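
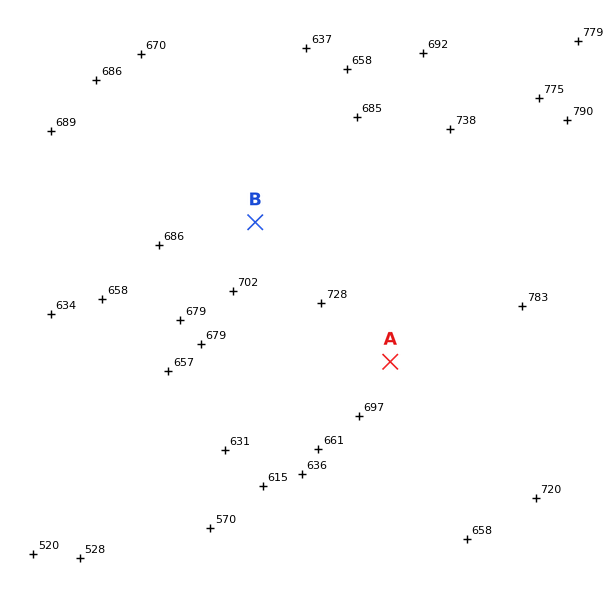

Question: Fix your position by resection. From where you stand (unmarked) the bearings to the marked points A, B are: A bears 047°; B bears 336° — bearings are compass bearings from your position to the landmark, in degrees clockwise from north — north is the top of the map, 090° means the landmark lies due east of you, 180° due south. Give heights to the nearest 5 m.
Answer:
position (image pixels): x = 339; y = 410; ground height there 695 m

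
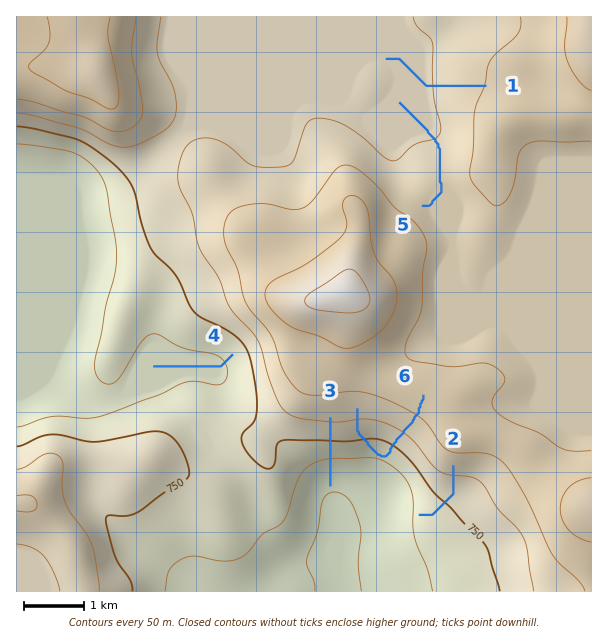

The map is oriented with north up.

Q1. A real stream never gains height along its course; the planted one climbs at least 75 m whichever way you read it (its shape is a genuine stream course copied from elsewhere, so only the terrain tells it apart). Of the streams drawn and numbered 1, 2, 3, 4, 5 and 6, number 6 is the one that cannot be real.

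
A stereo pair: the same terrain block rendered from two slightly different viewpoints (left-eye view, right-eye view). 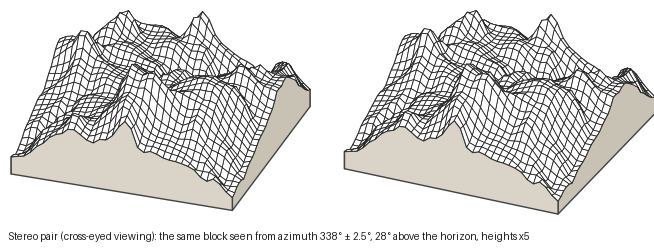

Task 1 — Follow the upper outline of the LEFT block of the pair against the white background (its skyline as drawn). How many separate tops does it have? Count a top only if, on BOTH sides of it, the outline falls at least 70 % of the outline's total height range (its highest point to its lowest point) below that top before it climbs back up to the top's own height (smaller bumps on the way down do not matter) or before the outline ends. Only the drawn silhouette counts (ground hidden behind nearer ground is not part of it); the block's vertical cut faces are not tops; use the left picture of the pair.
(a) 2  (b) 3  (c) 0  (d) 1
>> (c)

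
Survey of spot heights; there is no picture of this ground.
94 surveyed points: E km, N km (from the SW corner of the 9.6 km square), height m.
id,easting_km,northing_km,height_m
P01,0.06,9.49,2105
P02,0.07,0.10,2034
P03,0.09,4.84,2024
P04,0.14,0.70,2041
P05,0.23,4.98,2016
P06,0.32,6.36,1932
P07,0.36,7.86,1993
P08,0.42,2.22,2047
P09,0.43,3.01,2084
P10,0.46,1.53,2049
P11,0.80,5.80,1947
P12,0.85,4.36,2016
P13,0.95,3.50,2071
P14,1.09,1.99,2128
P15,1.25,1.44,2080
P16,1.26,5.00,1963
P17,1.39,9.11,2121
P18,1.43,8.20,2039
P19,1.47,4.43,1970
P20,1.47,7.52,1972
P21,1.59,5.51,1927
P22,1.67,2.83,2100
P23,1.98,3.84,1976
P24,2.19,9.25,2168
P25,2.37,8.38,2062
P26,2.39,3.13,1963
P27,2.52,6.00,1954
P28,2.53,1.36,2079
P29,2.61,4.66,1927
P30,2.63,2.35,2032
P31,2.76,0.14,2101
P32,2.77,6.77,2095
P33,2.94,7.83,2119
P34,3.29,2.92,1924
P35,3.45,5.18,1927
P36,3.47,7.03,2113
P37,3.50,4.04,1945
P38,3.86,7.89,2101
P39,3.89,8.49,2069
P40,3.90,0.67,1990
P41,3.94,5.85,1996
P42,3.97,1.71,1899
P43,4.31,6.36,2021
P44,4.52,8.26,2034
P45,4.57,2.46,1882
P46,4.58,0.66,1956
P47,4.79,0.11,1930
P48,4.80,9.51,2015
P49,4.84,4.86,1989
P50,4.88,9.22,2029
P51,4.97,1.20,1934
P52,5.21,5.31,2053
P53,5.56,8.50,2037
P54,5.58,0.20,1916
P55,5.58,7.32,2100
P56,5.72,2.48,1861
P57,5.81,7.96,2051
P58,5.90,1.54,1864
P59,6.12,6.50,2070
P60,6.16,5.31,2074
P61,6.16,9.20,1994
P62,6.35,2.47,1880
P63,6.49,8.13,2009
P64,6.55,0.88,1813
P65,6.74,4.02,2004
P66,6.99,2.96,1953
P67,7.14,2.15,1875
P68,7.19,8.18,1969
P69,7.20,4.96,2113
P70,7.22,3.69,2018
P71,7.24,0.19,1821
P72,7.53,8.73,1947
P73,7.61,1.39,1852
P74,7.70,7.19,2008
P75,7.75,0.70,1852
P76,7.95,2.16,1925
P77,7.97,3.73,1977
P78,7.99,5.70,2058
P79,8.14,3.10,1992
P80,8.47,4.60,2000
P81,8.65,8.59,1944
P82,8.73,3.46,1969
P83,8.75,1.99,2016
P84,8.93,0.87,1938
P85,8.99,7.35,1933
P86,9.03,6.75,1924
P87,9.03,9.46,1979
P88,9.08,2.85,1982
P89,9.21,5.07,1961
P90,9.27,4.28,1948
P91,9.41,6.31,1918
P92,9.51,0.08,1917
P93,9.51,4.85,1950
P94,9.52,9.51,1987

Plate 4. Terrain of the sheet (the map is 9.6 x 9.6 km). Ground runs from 1810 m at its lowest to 2170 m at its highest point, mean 1995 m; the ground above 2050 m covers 24.7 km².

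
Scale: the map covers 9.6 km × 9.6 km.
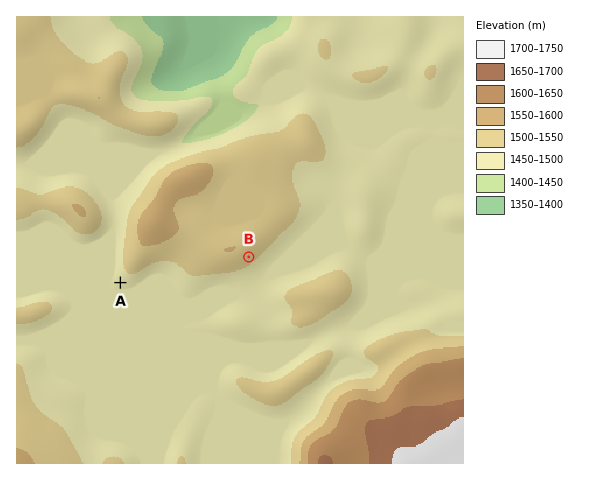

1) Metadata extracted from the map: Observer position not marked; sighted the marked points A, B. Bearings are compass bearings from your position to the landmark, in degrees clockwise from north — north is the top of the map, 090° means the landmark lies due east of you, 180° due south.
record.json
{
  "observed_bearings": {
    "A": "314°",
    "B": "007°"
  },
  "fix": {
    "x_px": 232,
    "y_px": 391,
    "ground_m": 1480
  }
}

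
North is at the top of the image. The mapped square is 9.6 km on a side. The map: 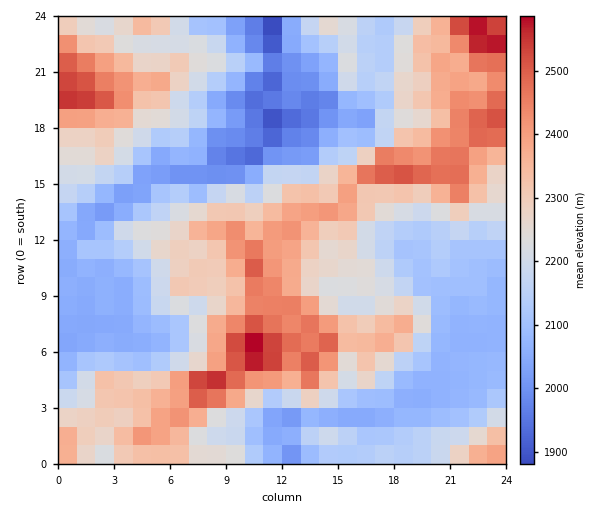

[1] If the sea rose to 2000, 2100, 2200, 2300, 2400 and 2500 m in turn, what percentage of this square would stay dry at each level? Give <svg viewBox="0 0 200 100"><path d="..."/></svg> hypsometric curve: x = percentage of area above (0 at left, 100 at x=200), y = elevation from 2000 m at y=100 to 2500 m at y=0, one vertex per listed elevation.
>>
<svg viewBox="0 0 200 100"><path d="M189 100l-44-20-40-20-40-20-33-20-22-20"/></svg>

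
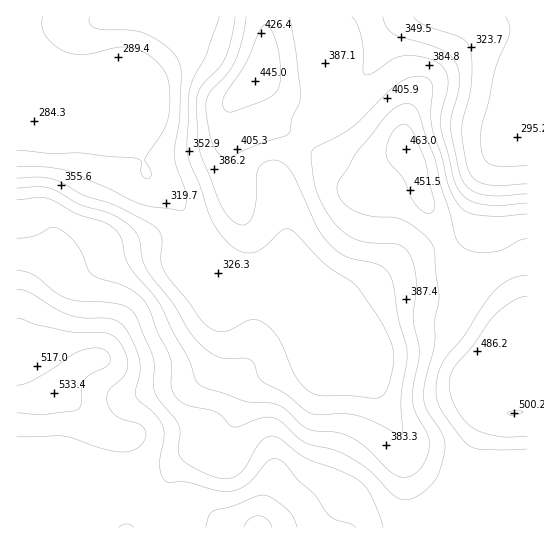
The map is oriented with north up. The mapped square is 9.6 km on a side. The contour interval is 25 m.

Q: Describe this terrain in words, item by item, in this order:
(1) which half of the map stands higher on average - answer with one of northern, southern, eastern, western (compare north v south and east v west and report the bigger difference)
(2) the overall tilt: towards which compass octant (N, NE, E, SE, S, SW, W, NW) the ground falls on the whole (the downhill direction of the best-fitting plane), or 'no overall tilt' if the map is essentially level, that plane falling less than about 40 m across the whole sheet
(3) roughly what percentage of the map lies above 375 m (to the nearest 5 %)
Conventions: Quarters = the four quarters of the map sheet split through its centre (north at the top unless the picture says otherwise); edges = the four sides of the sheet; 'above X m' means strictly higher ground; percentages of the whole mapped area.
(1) The southern half stands higher on average than the northern half.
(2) The general tilt is down to the north (the land rises towards the south).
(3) Roughly 65 % of the ground is higher than 375 m.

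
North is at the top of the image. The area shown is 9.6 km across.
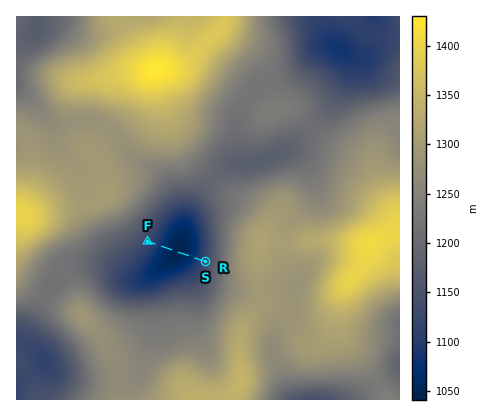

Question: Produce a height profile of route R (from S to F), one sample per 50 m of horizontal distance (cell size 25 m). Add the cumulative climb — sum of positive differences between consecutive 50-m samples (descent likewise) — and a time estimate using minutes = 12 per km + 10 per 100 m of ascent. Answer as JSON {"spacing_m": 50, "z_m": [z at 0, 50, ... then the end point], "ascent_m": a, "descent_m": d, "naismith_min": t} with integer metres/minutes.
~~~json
{"spacing_m": 50, "z_m": [1129, 1120, 1111, 1103, 1095, 1087, 1079, 1072, 1065, 1059, 1054, 1049, 1046, 1043, 1042, 1041, 1042, 1044, 1047, 1051, 1056, 1062, 1068, 1075, 1082, 1089, 1095, 1102, 1109, 1115, 1120, 1124], "ascent_m": 83, "descent_m": 88, "naismith_min": 27}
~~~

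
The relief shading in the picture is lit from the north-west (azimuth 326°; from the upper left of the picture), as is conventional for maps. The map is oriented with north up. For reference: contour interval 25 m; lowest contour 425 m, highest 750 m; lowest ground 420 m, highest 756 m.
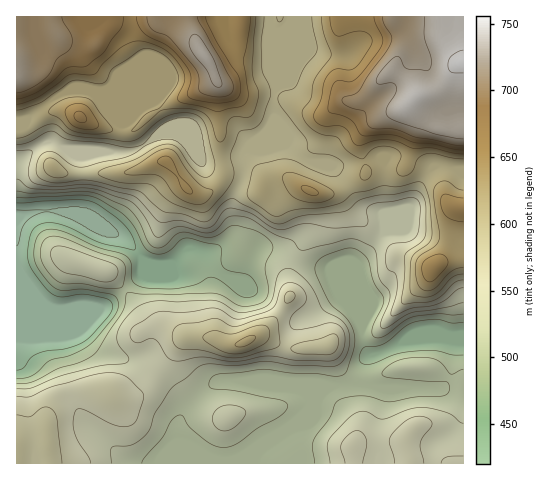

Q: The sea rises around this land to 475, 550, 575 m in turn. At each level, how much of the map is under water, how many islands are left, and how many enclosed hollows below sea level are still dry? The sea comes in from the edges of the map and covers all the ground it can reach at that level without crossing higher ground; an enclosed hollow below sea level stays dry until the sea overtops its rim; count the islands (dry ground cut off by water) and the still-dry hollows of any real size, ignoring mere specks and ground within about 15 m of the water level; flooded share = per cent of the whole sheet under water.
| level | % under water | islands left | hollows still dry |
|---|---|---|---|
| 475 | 10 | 0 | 0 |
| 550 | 45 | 1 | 0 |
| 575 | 55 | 1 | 0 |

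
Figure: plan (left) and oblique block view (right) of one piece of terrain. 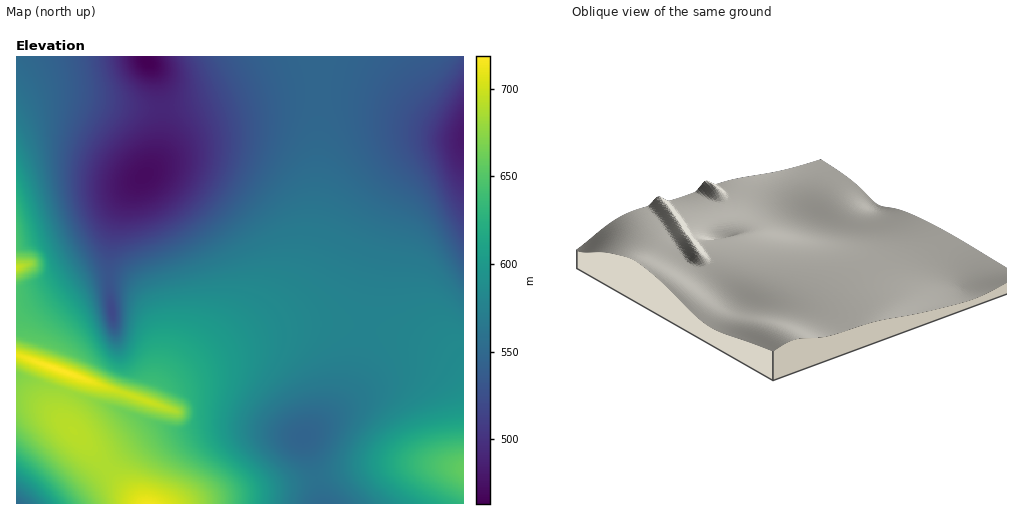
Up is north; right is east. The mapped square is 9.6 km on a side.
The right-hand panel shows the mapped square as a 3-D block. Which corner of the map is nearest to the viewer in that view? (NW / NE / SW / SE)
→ SE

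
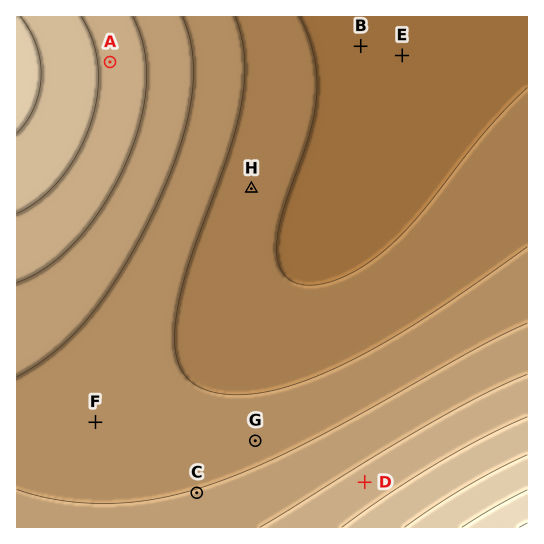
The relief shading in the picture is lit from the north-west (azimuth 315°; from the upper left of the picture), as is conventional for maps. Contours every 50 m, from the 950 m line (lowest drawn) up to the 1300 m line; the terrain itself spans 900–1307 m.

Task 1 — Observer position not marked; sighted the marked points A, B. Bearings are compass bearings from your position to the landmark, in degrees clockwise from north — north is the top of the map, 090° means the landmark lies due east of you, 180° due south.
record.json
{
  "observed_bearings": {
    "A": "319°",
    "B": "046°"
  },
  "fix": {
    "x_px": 217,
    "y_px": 185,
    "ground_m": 1000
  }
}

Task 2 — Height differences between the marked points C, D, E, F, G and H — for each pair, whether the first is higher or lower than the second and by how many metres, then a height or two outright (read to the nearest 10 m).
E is lower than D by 200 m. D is higher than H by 150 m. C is higher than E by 130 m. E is lower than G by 110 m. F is higher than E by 110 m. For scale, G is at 1030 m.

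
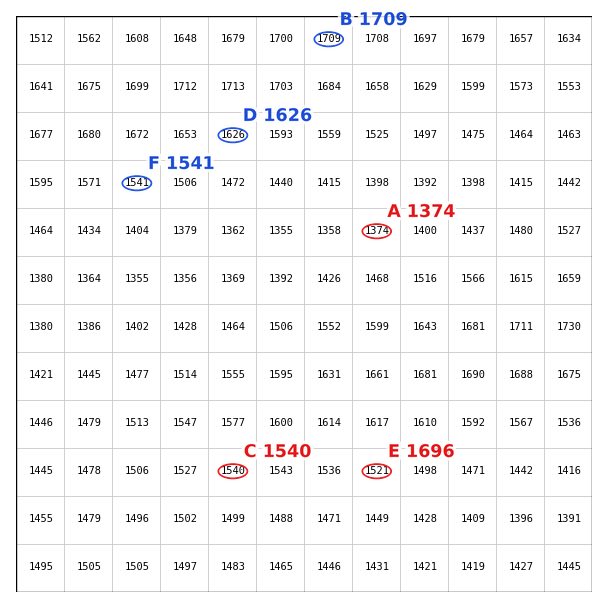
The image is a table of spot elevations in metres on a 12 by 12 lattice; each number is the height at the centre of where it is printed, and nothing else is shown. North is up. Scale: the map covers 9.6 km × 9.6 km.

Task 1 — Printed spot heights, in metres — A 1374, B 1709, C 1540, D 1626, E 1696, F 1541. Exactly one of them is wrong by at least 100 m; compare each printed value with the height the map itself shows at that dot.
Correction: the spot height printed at E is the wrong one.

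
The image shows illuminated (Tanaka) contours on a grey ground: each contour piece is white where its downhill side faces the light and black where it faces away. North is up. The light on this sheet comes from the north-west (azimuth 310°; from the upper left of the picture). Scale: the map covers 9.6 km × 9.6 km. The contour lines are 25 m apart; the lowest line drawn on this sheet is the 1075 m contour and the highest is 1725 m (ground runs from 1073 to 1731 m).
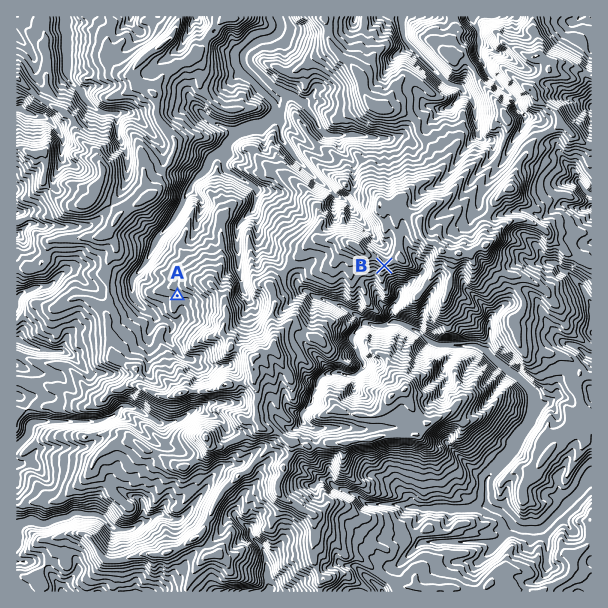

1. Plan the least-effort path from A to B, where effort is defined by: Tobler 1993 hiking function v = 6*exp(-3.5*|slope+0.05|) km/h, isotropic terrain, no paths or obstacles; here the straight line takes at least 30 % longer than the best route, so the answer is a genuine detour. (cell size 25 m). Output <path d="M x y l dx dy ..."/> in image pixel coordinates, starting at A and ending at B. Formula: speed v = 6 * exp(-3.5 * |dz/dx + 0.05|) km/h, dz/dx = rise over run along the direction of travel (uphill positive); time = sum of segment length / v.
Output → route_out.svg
<path d="M177 296l2-2 1-3 0-3 2-3 10-10 3-2 5 0 6-3 6 0 6 3 3 6 3 2 4 0 3 1 2 2 1 3 0 7 2 3 3 3 3 2 1 1 2 3 0 2 3 1 3-1 3 0 3-2 1-1 2-3 0-3-6-11 0-6 1-3 12-6 2-1 3-2 1 0 3 2 9 0 9-5 29 0 3 2 10 0 6-3 27 0 3-2 3 0 6 3 3-1"/>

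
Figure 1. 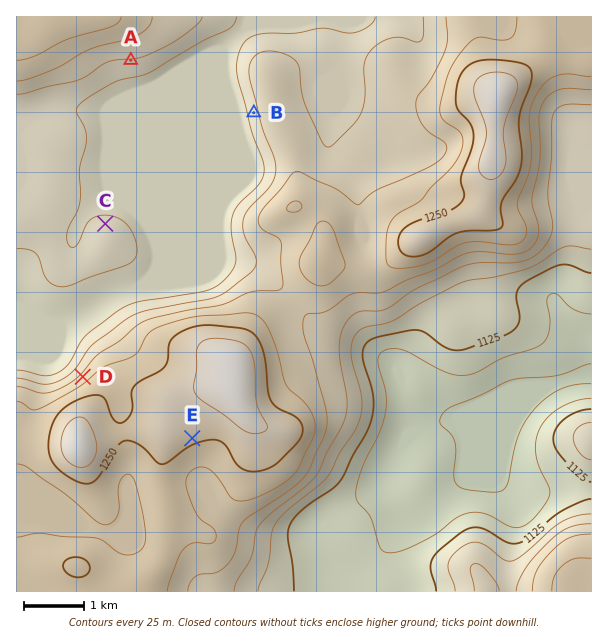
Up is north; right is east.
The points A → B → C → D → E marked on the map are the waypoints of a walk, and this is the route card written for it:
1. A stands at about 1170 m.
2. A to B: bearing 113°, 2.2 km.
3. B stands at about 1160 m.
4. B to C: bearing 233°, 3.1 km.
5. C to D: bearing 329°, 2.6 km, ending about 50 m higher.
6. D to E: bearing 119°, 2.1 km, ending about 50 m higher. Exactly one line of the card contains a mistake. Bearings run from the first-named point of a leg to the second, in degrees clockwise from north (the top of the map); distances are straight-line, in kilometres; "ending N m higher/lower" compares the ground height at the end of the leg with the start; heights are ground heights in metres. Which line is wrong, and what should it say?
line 5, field bearing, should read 188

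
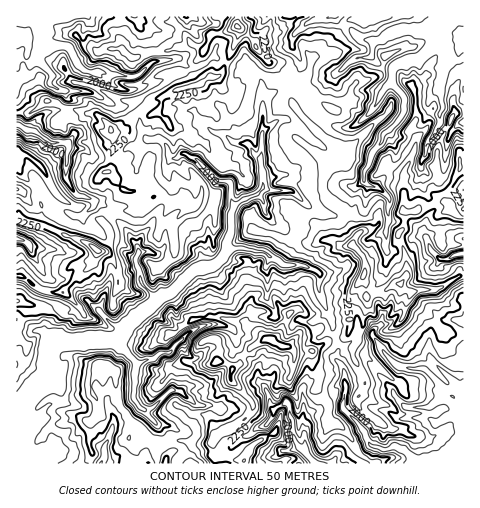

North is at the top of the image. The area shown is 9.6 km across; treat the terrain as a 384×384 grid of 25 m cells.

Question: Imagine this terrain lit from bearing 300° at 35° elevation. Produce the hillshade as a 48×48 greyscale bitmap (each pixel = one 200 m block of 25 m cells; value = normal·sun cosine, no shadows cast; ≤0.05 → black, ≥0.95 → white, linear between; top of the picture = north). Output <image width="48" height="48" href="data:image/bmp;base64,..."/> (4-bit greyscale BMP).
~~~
<image width="48" height="48" href="data:image/bmp;base64,Qk32BAAAAAAAAHYAAAAoAAAAMAAAADAAAAABAAQAAAAAAIAEAAATCwAAEwsAABAAAAAAAAAAAAAAABEREQAiIiIAMzMzAERERABVVVUAZmZmAHd3dwCIiIgAmZmZAKqqqgC7u7sAzMzMAN3d3QDu7u4A////AKmJq7lZuoiHmnq6nIEml1ZFmpuoZlZ4iamImrppyoiXequ5i7QBNpuDemV5mHZneKqYmqpn24iama3YVrtRAoy1V0WER4ZmZ5q5irllvKiLuqzshDjJAozHZEeGVneJdpmrqrt1i5aLupvMy0BcQpvJZGiWZ3d5l5qqy7yneGjNqau6vLMGlpm3OYhnZ3iYd5qqu8yodGmN6Zu5mqUAZqiVOpZmVWZ5iHiqvMuXcnyDrMy5d3RUMnl1S9VFh1RYiFaJvNyYYW7lN5q8lTN6cSp0StdFiHZnh1V5rN2oYV7tdnhotRRqxQaFSLdXiId4iHVoq97Zc0zv6qummCNnuCRVeZZlWIiIiIVZvM3JeJd8/9vaeoRnd0Q0iXRHhkWIiIZImqu7q9xhXv2paslohUZleWJHhlWJdlZXiHeIm97qEv/pac24eVV5mVFnZVWJdkRmZkJGWM7+xCztu8uqiId4umFLYTV5d3VGd2MTNI3v7aacu6iLtmeKuoQpowRmZqh3iHNLQCfP7ey7vNp52lVqy5Y1lQJVVrl3djNKgRJr3u26vcmbu4aL3JdVhwAiI4iZlTMnsyMlje273cqau5ac3aiJiGRBAHiKy2Q0lBlhJt283bmau7id3td8xkirYWabu6dEUymzAGq97riarLmczvlK2jOc3HiszLpTQlzaMAV63sl4mqqIistIylNZ3lnMu7yTEUrMowJUraiZh3eZiJhXylNlRom6mbuFQjmZliNiW4d3maqby2ZpuFWIRJZ4qpmZZEi5h1RRTad4mqzLvbVaxkeIVFeIiZqpZmWahmZiLdqaqqu6vMpY2DaHVGiJiIrJiIZph1ViHeibuaqqqqypy2WJeImoiYe7mZhomIVSCeqsupqqmYu63JiKhruphnmaqZmHmZdjFIveuaupiZq63Jq7hbqoV7p3mZmImqh1WEKtu7qYdnm9you7hFiWOsy4eJmImqdFiYF8qaqnZTu6ynq8t0eFKuzbh5l2mpWIZmOLqaqodAnqukvL3Hh2OezMmIqEeXmZiFWsmZqplwPtvEjb3nd4et3Kd4mWRoeIh1W8qZmZqCCu3XXb31d3idy6ZGeJdneHZnasqpmZqmAr7qK933jJU43LhVZ4d3eHh2SNupmYisYE7sRcrJeclnrLmHeIhneId3VquqmHZI2Ab9hbkqdauru5q7qYd4iIh3aKmZmZdBfZC9hr1925msypvMu4Znd3h2aLqYmpmDCuWMh6yd3Je8u8us3LlmVmh2aKqpmZqmE7qbVruLyZy7uZvczM26dVZ3eJmZd5zHMVy6VKyauYu5ibuq7rvMy2Roh3iJZWvbhCnahou5mrt4lniDTNu7u6ZImGZ5hTS8mFa7uIq5isuJp1eIRZq8qKk3iGaKp2MnrJNXqomoeKqqzKmJqZmat4pXhDarqYhVasp1WJqoeKqqvMyYq7vLy4p1hTOMuph2d6u5iJq5iKzKrNuYq6u7zcyTR1RJu6l3ZEeYiJu6mJvLvduZu6iK3t61N2ZliryndTRmZ4qw=="/>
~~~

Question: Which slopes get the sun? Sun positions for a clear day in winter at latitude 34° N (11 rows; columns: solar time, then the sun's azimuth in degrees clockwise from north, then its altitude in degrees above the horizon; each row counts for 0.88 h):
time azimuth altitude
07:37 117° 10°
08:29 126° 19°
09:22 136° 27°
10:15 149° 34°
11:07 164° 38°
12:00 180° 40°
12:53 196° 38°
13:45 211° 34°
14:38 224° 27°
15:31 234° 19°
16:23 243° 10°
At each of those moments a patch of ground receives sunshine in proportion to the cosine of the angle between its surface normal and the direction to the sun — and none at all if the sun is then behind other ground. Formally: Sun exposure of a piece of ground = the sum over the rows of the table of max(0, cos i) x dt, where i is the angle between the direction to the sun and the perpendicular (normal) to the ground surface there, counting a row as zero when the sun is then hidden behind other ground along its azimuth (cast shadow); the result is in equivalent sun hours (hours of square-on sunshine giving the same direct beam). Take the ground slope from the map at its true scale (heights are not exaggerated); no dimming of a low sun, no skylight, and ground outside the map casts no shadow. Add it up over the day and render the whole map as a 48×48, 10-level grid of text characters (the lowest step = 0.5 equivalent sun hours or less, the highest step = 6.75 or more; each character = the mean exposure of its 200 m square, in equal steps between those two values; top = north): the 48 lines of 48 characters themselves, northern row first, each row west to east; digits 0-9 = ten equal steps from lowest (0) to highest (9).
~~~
455532124334255552135632232323763225678999987654
445553322533334665121258632556211135898865556544
665679731133434434326877835563123433356422235666
765423664554333457856557874543544334543026775566
565432579998678765567568787222456787544798643556
542564258899862012442256679975457861011542125544
433344000122204553224565457776455412324541136544
432026762003443212478854566766643224688536555445
431000102630012479888775667554563224444203654335
225851030145445566876667666666456446662243442343
678435654001455655477567665787656776730462333225
786667874413577754557767666635755688205841433264
002797667666668887544577864464465420056425433120
000134456777754478865545674567646642584112441220
301002237775444567897554454666764666642014433333
662232343455655631037655334666676566632333522345
777441342345556544513787544787666677522744426436
966532556875455444441156754534556678638655423448
675731589875555444354134983467656543211564323256
145672027767766644556645412321476543222045324423
235568652466667777677652022565346764433324356653
412444533468787676887633441566544454324358997896
997412345546886667776744553256654333004424688899
999984001355775665687864887645543211475346656567
037888961056469865797657899976668754323364345666
312224458754512467668741002798887889833234342753
324553457764343389877523423035689876545333455100
322567578764347867532233331100003643254222441013
951234888855437975210123332222343344575235300059
998545798668416652111033322222344555755687467888
589999437457975301112214332311233546778878889975
546776832586653200011101333332533456786767776887
699999995387531041445643442137563456679767777556
667899999855323205410015530021134445675489877543
524556666654333574203333344320553357545997777777
765543210013457831277543479975414775764677777776
675555300000474101153332587996686677552378877766
675565555532321257867963776776776547745225776787
776565556665334489899756778656776656644620125578
765555556765324789766687446588756644566675565667
755334565764458611565789633688577543465557555555
654644676574157233046888754544777554777436886356
666664225576202677532233375123765522753464344766
665456767766411587775213784043566531387421245435
654686677744552124554378720354656896248987433465
656666767646675465544776116984667898437999876766
667666664567777776776653368742258887610114898766
556544468565767656887875564225449968852365677665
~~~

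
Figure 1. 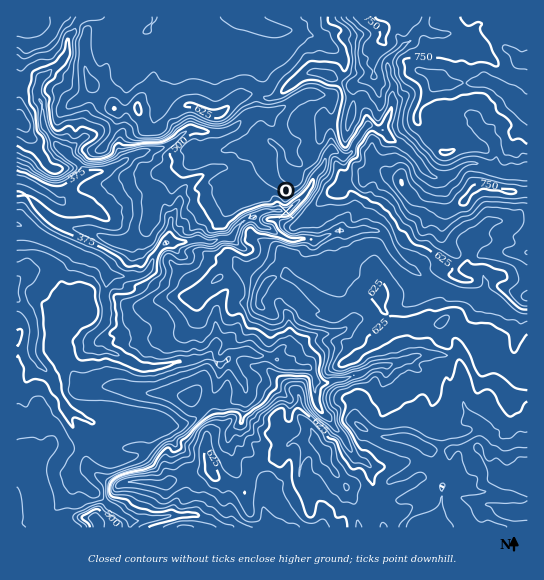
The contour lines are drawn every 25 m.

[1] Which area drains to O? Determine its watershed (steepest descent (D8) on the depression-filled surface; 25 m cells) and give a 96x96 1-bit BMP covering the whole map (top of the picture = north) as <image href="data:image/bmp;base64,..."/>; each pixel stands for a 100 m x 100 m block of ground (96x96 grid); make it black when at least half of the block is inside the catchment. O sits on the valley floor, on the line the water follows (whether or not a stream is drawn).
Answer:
<image width="96" height="96" href="data:image/bmp;base64,Qk2+BAAAAAAAAD4AAAAoAAAAYAAAAGAAAAABAAEAAAAAAIAEAAATCwAAEwsAAAIAAAAAAAAA////AAAAAAAAAAAAAAAAAAAAAAAAAAAAAAAAAAAAAAAAAAAAAAAAAAAAAAAAAAAAAAAAAAAAAAAAAAAAAAAAAAAAAAAAAAAAAAAAAAAAAAAAAAAAAAAAAAAAAAAAAAAAAAAAAAAAAAAAAAAAAAAAAAAAAAAAAAAAAAAAAAAAAAAAAAAAAAAAAAAAAAAAAAAAAAAAAAAAAAAAAAAAAAAAAAAAAAAAAAAAAAAAAAAAAAAAAAAAAAAAAAAAAAAAAAAAAAAAAAAAAAAAAAAAAAAAAAAAAAAAAAAAAAAAAAAAAAAAAAAAAAAAAAAAAAAAAAAAAAAAAAAAAAAAAAAAAAAAAAAAAAAAAAAAAAAAAAAAAAAAAAAAAAAAAAAAAAAAAAAAAAAAAAAAAAAAAAAAAAAAAAAAAAAAAAAAAAAAAAAAAAAAAAAAAAAAAAAAAAAAAAAAAAAAAAAAAAAAAAAAAAAAAAAAAAAAAAAAAAAAAAAAAAAAAAAAAAAAAAAAAAAAAAAAAAAAAAAAAAAAAAAAAAAAAAAAAAAAAAAAAAAAAAAAAAAAAAAAAAAAAAAAAAAAAAAAAAAAAAAAAAAAAAAAAAAAAAAAAAAAAAAAAAAAAAAAAAAAAAAAAAAAAAAAAAAAAAAAAAAAAAAAAAAAAAAAAAAAAAAAAAAAAAAAAAAAAAAAAAAAAAAAAAAAAAAAAAAAAAAAAAAAAAAAAAAAAAAAAAAAAAAAAAAAAAAAAAAAAAAAAAAAAAAAAAAAAAAAAAAAAAAAAAAAAAAAAAAAAAAAAAAAAAAAAAAAAAAAAAAAAAAAAAAAAAAAAAAAAAAAAAAAAAAAAAAAAAAAAAAAAAAAAAAAAAAAAAAAAAAAAAAAAAAAAAAAAAAAAAAAAAAAAAAAAAAAAAAAAAAAAAAAAAAAAAAAAAAAAAAAAAAAAAAcAAAAAAAAAAAAAAA+AAAAAAAAAAAAAAAeAAAAgAAAAAAAAAAfAAAH4AAAAAAAAAA/gAAf8AAAAAAAAAAfwAA/+AAAAAAAAAAf8AB//CAAAAAAAAAP+AD//+AAAAAAAAAP/4D//+AAAAAAAAAH/8f//+AAAAAAAAAD/////+AAAAAAAAAB/////+AAAAAAAAAA//////AAAAAAAAAA//////AAAAAAAAAA//////gAAAAAAAAAf/////gAAAAAAAAAf/////gAAAAAAAAAf/////wAAAAAAAAAf/////8AAAAAAAAAAf////8AAAAAAAAAAf////8AAAAAAAAAAf////8AAAAAAAAAAf////8AAAAAAAAAAf////8AAAAAAAAAAf////8AAAAAAAAAAf////8AAAAAAAAAAf////8AAAAAAAAAAB////8AAAAAAAAAAB////8AAAAAAAAAAB////8AAAAAAAAAAB////8AAAAAAAAAAB////8AAAAAAAAAAA////8AAAAAAAAAAAf///8AAAAAAAAAAAf///8AAAAAAAAAAAf///8AAAAAAAAAAAf///8AAAAAAAAAAA////8AAAAAAAAAAB////8="/>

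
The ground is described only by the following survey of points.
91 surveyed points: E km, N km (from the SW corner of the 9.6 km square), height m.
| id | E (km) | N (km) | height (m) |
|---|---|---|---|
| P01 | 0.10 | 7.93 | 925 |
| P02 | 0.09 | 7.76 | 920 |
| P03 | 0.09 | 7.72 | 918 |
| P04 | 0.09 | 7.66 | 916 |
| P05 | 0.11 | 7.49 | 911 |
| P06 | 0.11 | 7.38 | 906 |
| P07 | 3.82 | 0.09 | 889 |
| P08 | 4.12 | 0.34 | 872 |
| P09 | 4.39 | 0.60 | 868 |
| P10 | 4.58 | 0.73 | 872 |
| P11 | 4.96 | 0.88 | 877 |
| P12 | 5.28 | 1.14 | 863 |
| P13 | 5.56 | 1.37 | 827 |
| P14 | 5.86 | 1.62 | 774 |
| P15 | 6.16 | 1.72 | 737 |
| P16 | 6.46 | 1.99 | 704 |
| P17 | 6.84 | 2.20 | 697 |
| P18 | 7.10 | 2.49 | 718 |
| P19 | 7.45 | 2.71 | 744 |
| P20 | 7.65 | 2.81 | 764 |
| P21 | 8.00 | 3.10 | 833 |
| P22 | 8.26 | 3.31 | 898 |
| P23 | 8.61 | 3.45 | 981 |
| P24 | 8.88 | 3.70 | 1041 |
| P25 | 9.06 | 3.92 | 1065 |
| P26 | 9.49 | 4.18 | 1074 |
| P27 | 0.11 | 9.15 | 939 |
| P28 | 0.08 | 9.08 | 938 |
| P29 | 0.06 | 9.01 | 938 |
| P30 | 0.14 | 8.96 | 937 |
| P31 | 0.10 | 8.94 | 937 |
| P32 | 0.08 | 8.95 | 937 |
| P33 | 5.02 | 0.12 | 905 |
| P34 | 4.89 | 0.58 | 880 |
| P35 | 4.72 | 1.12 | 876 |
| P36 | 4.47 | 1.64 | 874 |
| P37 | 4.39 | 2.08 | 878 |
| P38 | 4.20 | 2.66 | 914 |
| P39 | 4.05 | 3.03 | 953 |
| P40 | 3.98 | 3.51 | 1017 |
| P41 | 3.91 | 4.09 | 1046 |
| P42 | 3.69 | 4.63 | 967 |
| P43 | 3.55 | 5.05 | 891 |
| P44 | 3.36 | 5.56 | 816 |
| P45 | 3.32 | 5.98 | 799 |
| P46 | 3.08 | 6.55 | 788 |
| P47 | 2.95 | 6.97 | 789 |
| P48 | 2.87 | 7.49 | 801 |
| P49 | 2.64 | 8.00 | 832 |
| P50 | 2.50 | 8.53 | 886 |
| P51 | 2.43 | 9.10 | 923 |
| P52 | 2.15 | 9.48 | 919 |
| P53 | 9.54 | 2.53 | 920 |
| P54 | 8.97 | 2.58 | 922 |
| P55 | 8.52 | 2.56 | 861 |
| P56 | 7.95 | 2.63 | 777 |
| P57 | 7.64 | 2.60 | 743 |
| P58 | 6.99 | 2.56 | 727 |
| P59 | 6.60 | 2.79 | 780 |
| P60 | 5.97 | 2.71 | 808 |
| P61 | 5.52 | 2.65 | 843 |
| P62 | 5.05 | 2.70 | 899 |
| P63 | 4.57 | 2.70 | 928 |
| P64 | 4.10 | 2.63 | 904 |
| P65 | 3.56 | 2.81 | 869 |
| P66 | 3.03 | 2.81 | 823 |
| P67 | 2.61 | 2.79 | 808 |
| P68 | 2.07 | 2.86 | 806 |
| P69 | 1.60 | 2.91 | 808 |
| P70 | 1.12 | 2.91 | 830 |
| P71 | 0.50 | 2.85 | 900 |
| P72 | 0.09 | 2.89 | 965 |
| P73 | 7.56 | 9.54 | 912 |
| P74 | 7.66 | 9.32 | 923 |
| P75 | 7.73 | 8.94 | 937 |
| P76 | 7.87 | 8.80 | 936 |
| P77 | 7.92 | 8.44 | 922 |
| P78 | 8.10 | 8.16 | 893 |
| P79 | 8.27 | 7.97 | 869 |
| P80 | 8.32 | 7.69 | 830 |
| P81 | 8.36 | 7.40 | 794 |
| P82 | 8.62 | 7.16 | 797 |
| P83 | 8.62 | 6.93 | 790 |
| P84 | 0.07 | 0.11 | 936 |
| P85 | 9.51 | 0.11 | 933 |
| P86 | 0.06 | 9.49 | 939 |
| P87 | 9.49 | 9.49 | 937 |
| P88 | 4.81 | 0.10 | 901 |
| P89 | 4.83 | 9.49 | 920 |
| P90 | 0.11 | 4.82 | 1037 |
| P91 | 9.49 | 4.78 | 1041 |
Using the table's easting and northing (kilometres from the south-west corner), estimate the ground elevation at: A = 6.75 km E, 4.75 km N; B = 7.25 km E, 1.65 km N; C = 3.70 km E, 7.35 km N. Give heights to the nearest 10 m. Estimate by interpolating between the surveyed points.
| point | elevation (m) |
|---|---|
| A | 800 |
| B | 730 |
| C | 830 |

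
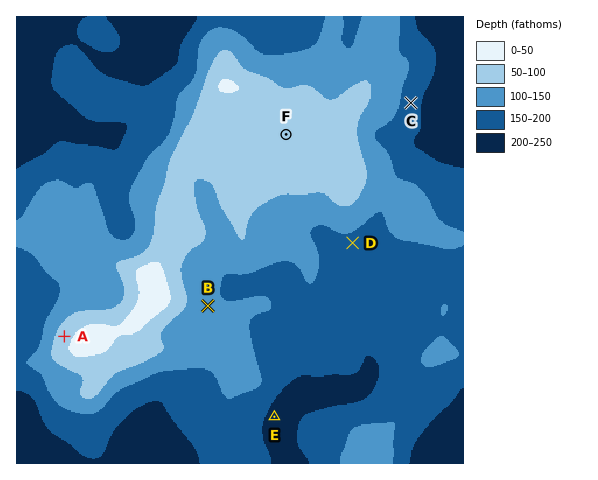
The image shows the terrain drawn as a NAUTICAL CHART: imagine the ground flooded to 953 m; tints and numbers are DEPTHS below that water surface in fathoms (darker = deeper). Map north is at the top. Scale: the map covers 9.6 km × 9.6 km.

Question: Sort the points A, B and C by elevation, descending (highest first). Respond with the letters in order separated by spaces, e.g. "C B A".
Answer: A B C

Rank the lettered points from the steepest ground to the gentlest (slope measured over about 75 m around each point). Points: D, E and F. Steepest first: E D F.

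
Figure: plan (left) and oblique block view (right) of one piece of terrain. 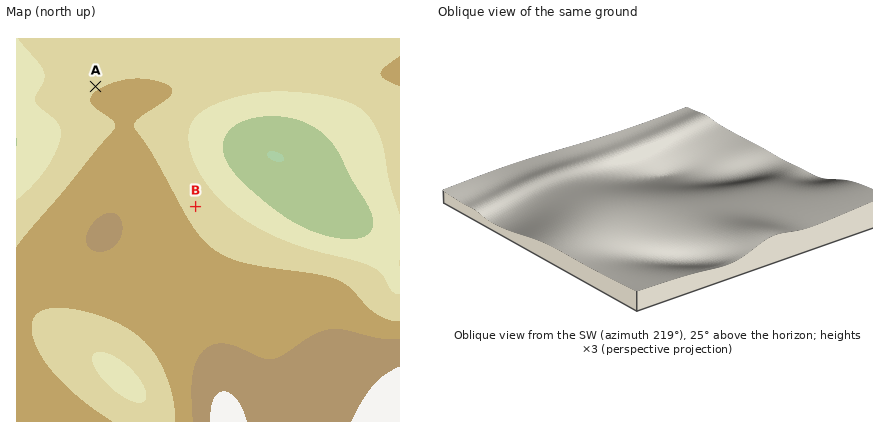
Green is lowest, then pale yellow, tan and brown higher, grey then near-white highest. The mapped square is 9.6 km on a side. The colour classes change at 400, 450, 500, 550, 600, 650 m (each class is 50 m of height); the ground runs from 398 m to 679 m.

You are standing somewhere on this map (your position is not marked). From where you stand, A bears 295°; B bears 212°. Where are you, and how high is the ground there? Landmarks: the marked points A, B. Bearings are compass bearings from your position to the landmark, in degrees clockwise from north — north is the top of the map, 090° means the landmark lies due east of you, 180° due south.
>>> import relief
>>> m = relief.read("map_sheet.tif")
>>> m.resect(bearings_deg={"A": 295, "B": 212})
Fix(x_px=231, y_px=150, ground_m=440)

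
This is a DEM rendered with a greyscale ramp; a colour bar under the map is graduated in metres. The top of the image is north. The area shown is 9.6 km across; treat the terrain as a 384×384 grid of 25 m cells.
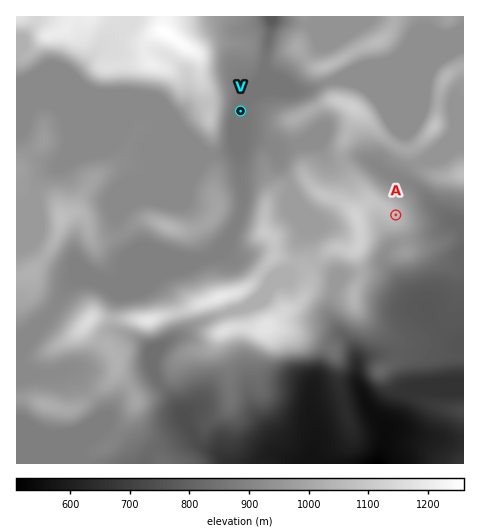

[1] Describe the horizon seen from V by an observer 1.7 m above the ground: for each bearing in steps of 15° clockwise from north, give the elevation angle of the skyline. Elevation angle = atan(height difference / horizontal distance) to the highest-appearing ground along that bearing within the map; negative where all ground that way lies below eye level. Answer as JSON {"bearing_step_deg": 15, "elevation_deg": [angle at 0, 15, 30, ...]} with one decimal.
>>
{"bearing_step_deg": 15, "elevation_deg": [2.7, 1.8, 2.1, 4.6, 5.6, 2.9, 6.3, 7.6, 4.5, 5.5, 3.8, 5.4, 4.5, 3.8, 3.6, 8.9, 15.6, 19.4, 20.2, 19.5, 17.7, 14.0, 11.2, 3.6]}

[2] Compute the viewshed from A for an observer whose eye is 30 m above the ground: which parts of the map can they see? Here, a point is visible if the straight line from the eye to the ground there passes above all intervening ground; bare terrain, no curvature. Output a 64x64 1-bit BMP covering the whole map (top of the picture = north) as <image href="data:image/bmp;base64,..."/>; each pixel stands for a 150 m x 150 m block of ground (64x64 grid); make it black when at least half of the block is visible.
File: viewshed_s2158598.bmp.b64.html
<image width="64" height="64" href="data:image/bmp;base64,Qk0+AgAAAAAAAD4AAAAoAAAAQAAAAEAAAAABAAEAAAAAAAACAAATCwAAEwsAAAIAAAAAAAAA////AAAAAAAAAAAAAAAAfwAAAAAAAAA/AAAAAAAAgB8AAAAAAACAAAAAAAAAAIAAAAAAAAAAAAAAAAAAAAAAAAAAAAAAAAAHAAAAAAAAAB8AAAAAAAAAAAAAAAAAAAAAAAAAAAAAAAAAAAAAAAAAAAAAAAAAABgAAAAAAAAAH+AAAAAAAAAP/wAAAAAAAAf/AAAAAABAD/8AAAAAAeAP/wAAAAAAgB//AAAAAAAAP/8AAAAAAAB/HwAAAAAAAHwPAAAAAAAA/A8AAAAAAAD4DwAAAAAAAfgHAAAAAAAA+AcAAAAAAAB4DwAAAAAAAHgPAAAAAAAAfgcAAAAAAAB/+wAAAAAAAH//AAAAAAAAef8AAAAAAAB5/wAAAAAAAH//AAAAAAAAf/8AAAAAAAB//wAAAAAAADn/AAAAAAAAEf8AAAAAAAAB/wAAAAAAAAP/AAAAAAAAB/8AAAAAAAAP4gAAAAAAAD/6AAAAAAAD//4AAAAAAAP+fwAAAAAAAfg/AAAAAAAB8D8AAAAAAMHwAwAAAAAA4eABAAAAAAAngAEAAAAQAA4AAQAAADAAAAHQAAABuAAAA/gAAAMwAAAH+AAP/zAAAA/wAA//OAAAD/AAAAf4AAAP8AAAH/gAAH/4AAA/+AAAf/gHgB44AAAP+AcAAPgAAAf8AAAD+AAAA/wAAAP8AAAD/g=="/>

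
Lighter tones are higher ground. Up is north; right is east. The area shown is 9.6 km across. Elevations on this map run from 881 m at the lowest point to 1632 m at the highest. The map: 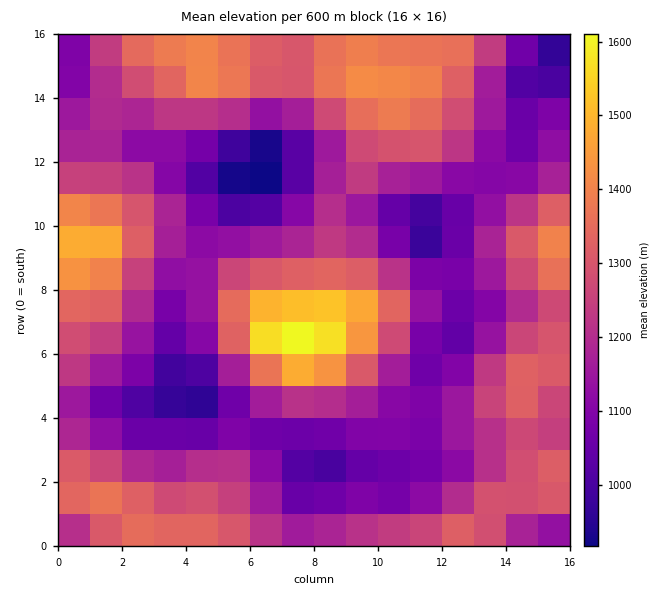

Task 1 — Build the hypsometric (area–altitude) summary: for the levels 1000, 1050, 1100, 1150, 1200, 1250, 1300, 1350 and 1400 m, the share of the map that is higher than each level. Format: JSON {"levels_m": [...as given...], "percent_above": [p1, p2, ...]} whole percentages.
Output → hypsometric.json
{"levels_m": [1000, 1050, 1100, 1150, 1200, 1250, 1300, 1350, 1400], "percent_above": [95, 88, 75, 62, 50, 39, 27, 16, 8]}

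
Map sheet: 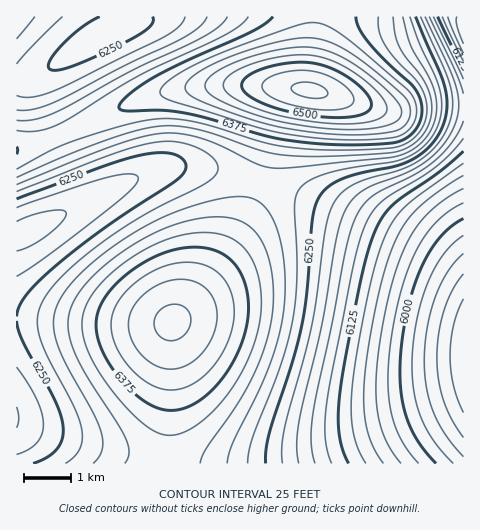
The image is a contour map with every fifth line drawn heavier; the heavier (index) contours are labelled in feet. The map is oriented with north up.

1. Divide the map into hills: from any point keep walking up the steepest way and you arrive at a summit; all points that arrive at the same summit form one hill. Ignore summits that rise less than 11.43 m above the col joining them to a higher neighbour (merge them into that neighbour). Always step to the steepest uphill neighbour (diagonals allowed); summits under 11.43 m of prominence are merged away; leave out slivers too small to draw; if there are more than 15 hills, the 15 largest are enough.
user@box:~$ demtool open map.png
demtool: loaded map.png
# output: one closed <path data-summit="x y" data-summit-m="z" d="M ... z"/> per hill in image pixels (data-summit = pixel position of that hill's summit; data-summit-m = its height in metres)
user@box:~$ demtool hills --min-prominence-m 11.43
<path data-summit="172 322" data-summit-m="1968" d="M197 166l-25 0-26 8-130 62 0 227 447 1 1-185-41-29-98-45-66-25-34-9z"/><path data-summit="309 90" data-summit-m="1998" d="M463 16l-337 0-2 9-5 4-30 14-48 30-16 7-9 1 0 154 23-9 107-52 26-8 25 0 28 5 34 9 66 25 98 45 40 28z"/><path data-summit="17 17" data-summit-m="1925" d="M125 16l-108 0-1 64 9 0 7-2 57-35 30-14 7-7z"/>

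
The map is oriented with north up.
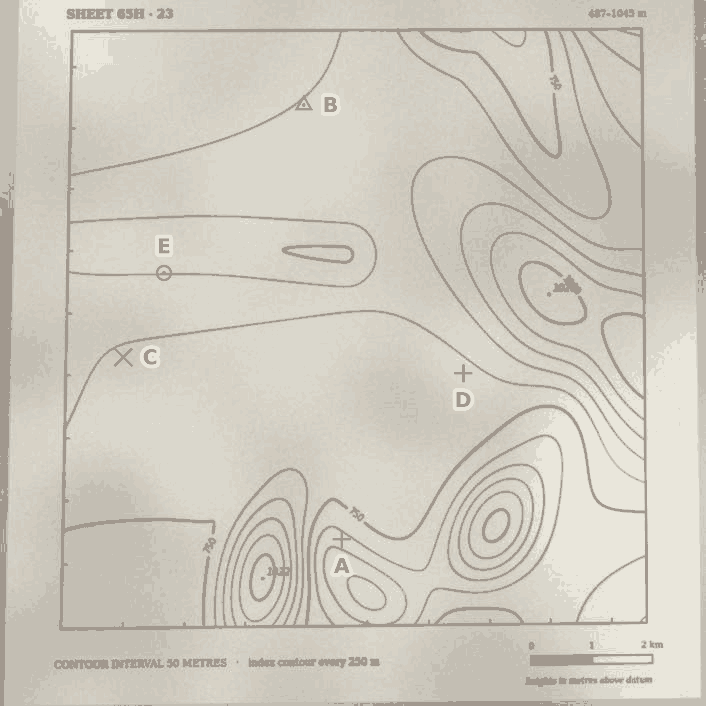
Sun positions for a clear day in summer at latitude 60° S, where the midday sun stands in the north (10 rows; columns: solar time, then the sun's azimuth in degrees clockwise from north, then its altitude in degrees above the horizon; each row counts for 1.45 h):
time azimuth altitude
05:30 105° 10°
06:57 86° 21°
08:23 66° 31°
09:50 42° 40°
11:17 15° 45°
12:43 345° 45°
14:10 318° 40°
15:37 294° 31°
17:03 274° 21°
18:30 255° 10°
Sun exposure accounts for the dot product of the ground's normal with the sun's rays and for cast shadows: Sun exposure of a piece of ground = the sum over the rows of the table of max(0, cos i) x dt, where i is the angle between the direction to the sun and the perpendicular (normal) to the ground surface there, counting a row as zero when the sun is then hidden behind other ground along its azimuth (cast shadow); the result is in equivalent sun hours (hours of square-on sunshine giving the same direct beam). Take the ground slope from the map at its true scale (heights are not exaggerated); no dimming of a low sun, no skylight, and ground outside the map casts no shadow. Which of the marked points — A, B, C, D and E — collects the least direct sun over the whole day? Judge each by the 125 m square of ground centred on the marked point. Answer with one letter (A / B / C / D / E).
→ A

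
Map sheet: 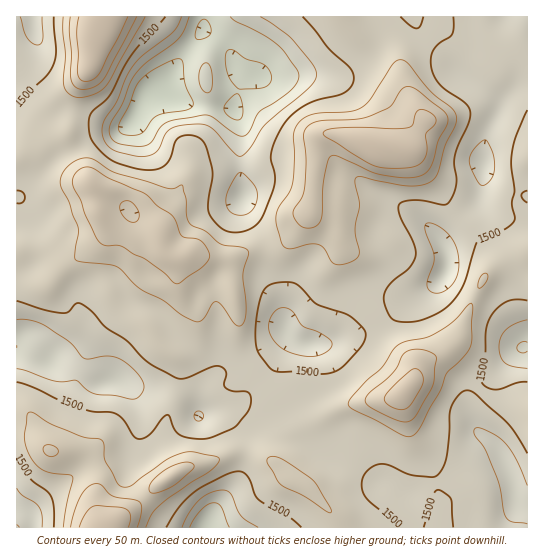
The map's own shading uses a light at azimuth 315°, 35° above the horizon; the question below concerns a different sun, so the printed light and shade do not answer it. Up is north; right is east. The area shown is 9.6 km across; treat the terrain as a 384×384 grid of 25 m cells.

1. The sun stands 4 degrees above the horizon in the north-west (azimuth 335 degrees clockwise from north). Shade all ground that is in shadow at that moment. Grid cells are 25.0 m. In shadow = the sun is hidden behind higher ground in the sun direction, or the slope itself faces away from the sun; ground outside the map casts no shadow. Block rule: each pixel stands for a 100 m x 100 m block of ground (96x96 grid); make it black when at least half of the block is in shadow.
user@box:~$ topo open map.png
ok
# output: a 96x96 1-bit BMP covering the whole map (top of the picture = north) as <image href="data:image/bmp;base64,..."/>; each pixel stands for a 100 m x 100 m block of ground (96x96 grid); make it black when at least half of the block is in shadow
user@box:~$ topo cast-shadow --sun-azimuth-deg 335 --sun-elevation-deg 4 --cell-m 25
<image width="96" height="96" href="data:image/bmp;base64,Qk2+BAAAAAAAAD4AAAAoAAAAYAAAAGAAAAABAAEAAAAAAIAEAAATCwAAEwsAAAIAAAAAAAAA////AAAAAAAAAA////8AAAAAAAAAAAf///4AAAAAAAAAAAP///wOAAAA8AAYAAH//+A+AAAB+AA4AAD//+B+AAAD+AB5gAB//+B+AAAP+AB/wAB//+D8AAAf/AAXwAA//+BwAAA//AAP4AAP/+AAAAB//AAP8AAH/+AAAAD//AAf8AAB/+AAAAH//AAf8AAAP+AAAAH//AAP8AAAA8AAAAP//DAB8AAAAAAAAAf//PAAAAAAAAAAAA////gAAAAAAAAAAB////gAAAAAAAAAAD////AAAAAAAAAAAH////AAAAAAAAAAAf///+AAAAAAAAAAH////8AAAAAA4AAAH////4AAAAAB8AAAD////wAAAAAB8AAAAf///wAAAAAB8AAAAAH//wAAAAAA4AAAAAB//wAAAAAAAAAAAAA//4AAAAAAAAAAAAAf/4AAAfgAAAAAAAAP/4AAA/x/gAAAAAAH/4AAAf//gAAAAAAD/4ACAf//gAAAAAAD/+AHwfx+AAQAAAAB//8P8fgAAB4AAAAAf/8f8fAADj4AAAAAP/8/8fAAH39j4AAAH/9/8MAAH3//8AAAD///8AAAPn//+AAAB///4AAAPn//8AAAB///wAAAHn/74AAAB///wAAHnj/4AAAAB///wAAf/j/4AAAAA///4AB//j/4AAAAA/c/8AD//D/wAAAAA/AP+A3//D/wD8AHgfAD/B3z/B7gH+Af4fAB/DwB/B4AP/A/8fAA//gD/B4cP/A/8PAAf/gf/j4+P/A/+CAAP/v//j5///A/+AAAD/v//j5///B//AAAA/EAeDx/98D//AAAAfAAAAA/4gH//AAAAOAAAAAf4AH//AAAAAAAAAAP4AP//AAAAAAAAAAH4A///AAAAAAAAAAH4B///wAAAAAAAAAH4P///wAAAAAAAAABwf///4AAAAAA4AAAwf///4AAAAAA4MAAAH///4AAADgA8+AAAP///4AAAHgAd+AAAP///4AAAHAAd/AAAf///4AAAAAAJ/AAA////4AAAAAAB/AAZ////4AAAAAAA+AAf////4AAAAfAAcAAf////4BAAB/gAAAAf////4AAAD/wAAAAP////4AAAH/4AAAAP////4AAAP/4AAAAf4AP/4AAAf/8AAAAfgAH/4AAMf/8AAAAeAAH/4AAE//8AAAAAAAH/4AAB//+AAAAAAAH/4AAB///AAAAAAAH/4AAD///gAAAAAAB/8AAD///wwAAAAAAA8AAH///54AAAAAAAMAAP///74AAAAAAAEAAf////wAAAAAAACAAf///7gAAAAAAADAAP///xAAAAAAAADAAH///wAAAAAAAAAAAD///4AAAAAAAAAAAA///4AAAAAAAAAAAAf//4AHAAAAAAAAAAf//4APgAAAAAAAAAP//4AfwAAAAAAAAAP//4A/wAAAAAAAAAP//4B/wAAAAAAAAAH//4H/wAAAAAAAAAH//4H/gAAAAAAAAAD//4P/gAAAAAAAAAD//4H+AAAAAAAAAAB//4H8AAAAAAAA="/>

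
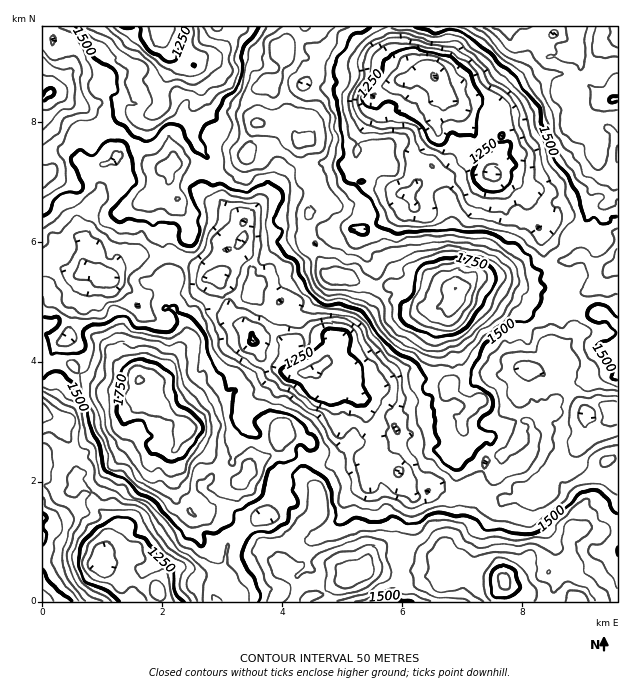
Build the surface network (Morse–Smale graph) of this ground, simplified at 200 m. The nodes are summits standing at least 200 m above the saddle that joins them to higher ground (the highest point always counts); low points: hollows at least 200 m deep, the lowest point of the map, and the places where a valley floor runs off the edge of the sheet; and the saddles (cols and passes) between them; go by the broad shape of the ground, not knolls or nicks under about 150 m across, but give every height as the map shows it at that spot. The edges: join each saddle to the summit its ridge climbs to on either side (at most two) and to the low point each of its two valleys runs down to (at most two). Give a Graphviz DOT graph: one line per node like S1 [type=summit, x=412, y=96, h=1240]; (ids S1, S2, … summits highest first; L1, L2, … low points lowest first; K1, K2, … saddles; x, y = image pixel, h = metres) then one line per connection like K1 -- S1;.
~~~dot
graph terrain {
  S1 [type=summit, x=455, y=288, h=1950];
  S2 [type=summit, x=139, y=379, h=1857];
  S3 [type=summit, x=505, y=580, h=1817];
  S4 [type=summit, x=50, y=93, h=1757];
  S5 [type=summit, x=613, y=100, h=1755];
  L1 [type=low, x=436, y=76, h=1096];
  L2 [type=low, x=101, y=567, h=1104];
  L3 [type=low, x=158, y=27, h=1157];
  L4 [type=low, x=316, y=369, h=1187];
  K1 [type=saddle, x=293, y=30, h=1631];
  K2 [type=saddle, x=310, y=249, h=1618];
  K3 [type=saddle, x=50, y=363, h=1509];
  K4 [type=saddle, x=128, y=141, h=1505];
  K5 [type=saddle, x=298, y=462, h=1492];
  K6 [type=saddle, x=556, y=253, h=1465];
  K7 [type=saddle, x=568, y=295, h=1460];
  K8 [type=saddle, x=167, y=255, h=1440];
  K9 [type=saddle, x=601, y=477, h=1426];
  K1 -- S1;
  K1 -- L1;
  K1 -- L3;
  K2 -- S1;
  K2 -- L1;
  K2 -- L4;
  K3 -- S2;
  K3 -- L2;
  K3 -- L4;
  K4 -- S1;
  K4 -- S4;
  K4 -- L3;
  K4 -- L4;
  K5 -- S2;
  K5 -- S3;
  K5 -- L2;
  K5 -- L4;
  K6 -- S1;
  K6 -- S5;
  K6 -- L1;
  K7 -- S1;
  K7 -- L1;
  K7 -- L4;
  K8 -- S1;
  K8 -- S2;
  K8 -- L4;
  K9 -- S1;
  K9 -- S3;
  K9 -- L4;
}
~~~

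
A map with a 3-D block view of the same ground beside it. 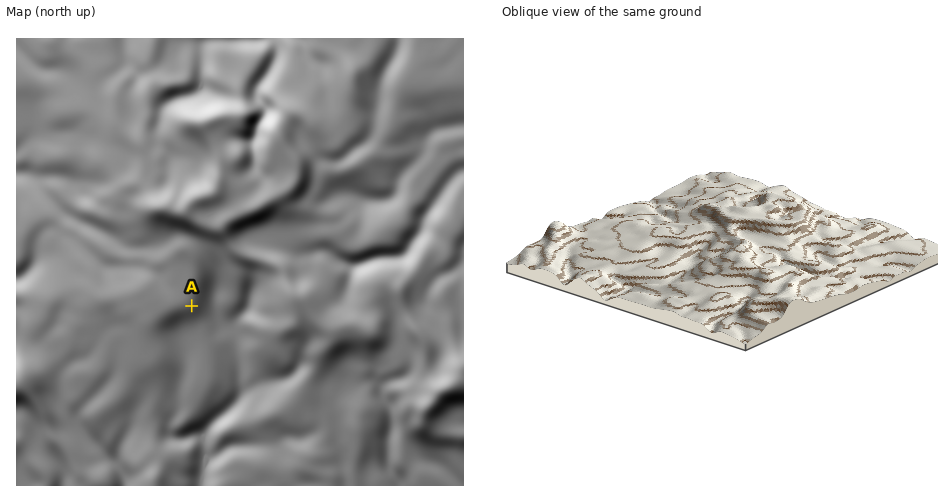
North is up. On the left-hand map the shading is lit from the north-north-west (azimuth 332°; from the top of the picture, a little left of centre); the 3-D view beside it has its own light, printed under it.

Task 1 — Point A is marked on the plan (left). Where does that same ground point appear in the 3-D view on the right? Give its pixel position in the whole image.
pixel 682 242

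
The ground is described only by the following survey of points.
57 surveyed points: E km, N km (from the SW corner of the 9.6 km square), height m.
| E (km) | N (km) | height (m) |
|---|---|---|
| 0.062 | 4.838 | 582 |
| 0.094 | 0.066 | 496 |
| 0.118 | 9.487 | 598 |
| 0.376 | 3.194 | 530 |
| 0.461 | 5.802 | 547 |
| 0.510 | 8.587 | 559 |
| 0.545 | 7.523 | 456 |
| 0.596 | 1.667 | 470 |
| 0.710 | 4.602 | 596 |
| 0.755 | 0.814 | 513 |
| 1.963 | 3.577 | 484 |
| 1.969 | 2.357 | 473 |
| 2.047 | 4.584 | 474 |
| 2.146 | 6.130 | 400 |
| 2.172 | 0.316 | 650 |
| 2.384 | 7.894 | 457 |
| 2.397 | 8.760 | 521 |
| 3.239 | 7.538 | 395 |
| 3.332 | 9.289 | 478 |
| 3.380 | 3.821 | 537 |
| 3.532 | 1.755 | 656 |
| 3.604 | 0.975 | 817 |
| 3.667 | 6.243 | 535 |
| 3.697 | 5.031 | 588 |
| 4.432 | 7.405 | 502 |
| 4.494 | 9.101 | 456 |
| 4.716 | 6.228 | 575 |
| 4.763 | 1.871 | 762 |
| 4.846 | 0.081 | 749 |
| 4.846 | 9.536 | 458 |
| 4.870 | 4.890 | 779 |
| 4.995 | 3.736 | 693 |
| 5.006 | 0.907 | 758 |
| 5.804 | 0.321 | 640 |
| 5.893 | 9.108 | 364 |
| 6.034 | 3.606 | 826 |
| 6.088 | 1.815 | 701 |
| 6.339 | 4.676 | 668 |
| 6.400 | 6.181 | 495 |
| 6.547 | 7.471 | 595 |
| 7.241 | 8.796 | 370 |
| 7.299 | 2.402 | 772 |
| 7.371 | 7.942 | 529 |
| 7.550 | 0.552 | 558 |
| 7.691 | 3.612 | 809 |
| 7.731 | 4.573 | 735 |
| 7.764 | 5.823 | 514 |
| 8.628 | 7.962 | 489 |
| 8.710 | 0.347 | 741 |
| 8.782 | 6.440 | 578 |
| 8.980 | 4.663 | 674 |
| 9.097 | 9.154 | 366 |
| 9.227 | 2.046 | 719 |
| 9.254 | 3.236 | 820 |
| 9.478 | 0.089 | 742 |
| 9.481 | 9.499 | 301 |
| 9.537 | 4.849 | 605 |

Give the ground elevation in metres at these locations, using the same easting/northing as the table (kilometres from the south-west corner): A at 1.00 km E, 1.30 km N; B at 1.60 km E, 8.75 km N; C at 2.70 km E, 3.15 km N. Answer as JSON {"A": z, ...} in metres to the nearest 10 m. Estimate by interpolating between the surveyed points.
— {"A": 480, "B": 540, "C": 540}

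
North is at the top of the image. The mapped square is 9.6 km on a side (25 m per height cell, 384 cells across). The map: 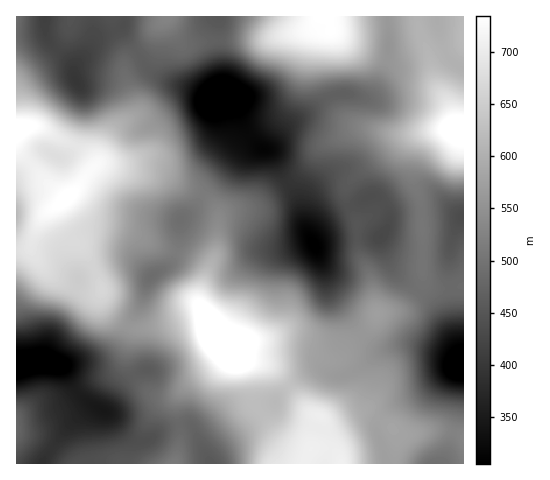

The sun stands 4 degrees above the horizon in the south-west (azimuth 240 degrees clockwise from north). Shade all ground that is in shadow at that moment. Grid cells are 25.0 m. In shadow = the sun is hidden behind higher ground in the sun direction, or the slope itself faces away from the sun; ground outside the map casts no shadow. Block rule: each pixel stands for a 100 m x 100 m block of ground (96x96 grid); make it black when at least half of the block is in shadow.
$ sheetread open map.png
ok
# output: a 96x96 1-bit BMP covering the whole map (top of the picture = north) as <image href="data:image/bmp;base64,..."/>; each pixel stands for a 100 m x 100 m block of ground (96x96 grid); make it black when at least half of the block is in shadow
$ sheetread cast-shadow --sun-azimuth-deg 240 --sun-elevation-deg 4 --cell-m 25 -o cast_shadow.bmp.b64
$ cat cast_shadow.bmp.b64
<image width="96" height="96" href="data:image/bmp;base64,Qk2+BAAAAAAAAD4AAAAoAAAAYAAAAGAAAAABAAEAAAAAAIAEAAATCwAAEwsAAAIAAAAAAAAA////AAAAAAAAAAAAHgAAAAH8HgAAAAAAHwAAAAH+DwAAAAAAH4AAAAH/AwAAAAAAD4AAAAP/gAAAAAAADwAAAAP/wAA8AAAABAAAAAf/4AB/AAAAAAAAAAf/8AD/gAAAAAAAAA//+PD/wAAAAAAAAA////j/4AAAAAAAAB////7/8AAAAAAAAD//////+AAAAAAAAH///////AAAAAAAAf///////gAAAAAAA////////gAAAAAAB////////gAAAAAAB////////AAAAAAAD////////AAAAAAAH/////8f/AAAAAAAP/////8P/AAAAAAAf/////8H/AAAAAAA//////8AcAAAAAAz/8D///8AAAAAAAD//8AP//8AAAAAAAD//+AB//8AAAAAAAD//+AB//8AAAAAAAD///AA//8AAAAAAB7///gAf/8AAAAAAB////wAH/8AAAAAAD////4AA/8AAAAAAD////8AA/8AAAAAAH////+AA/8AAAcAAH////+AB/8AAAeAAH/////AH+AAAAfgAP/////A/8AAAA/wAP/////D/8AAAA/4Af/////n/8AAAA/8Af/////3/8AAAA/8A////////4AAAB/+Af///////wAAAB//Af///////AAAAD//gP//////8AAAAD//wH//////4HAAAD//4D//////8HgAAH//8B//////8HgAAH//8B//////8HwAAH//+B//////8HwAAH//+B//////8HwAAH///B//////8HwAAH///B//////4H4AAD///A//////4H4AAD///A//////4H8AAD///A//////4H8AAD///Af/////4H8AAD///Af/////4H8AAD//+AAH////wP8AAD//8AQP////gP4AAD//gA///+A4APgAAB/gAB///8AAAOAAAAAAAD///8AAAAAAAAAADH///wAAAAAAAAAAH////AAAAAAAAAAGP///+AAAAAABgAD/P///8AAAAAADwAf/f///8AAAAAAHwA//f///8AAAAAAPgB/+////4AAAAAAfAD//////4AAAAAAcAD//////4AAAAAAAAH//////4AAAAAAAD///////wAAAAAAAf///////wAAAAAAB////////gAAAAAAH////////gAAAAAD/////////gAAAAAD/////////gAAAAAH/////////gAAAAAP/////////gAAAAAP/////////gAAAAAd/////////AAAAAAd/////////AAAAAA//////////AAAAAA/////////+AAAAAB/////////+AAAAAB/////////4AAAAAD/////////wAAAAAB/////////AAAAAAAD///////8AAAAIAAD/////8PwAAAA8AAD/////4AAAAAB+AAD/////4AAAAAD/AAD/////wAAAAAH/gAD///8AAAAAAAP/gAD///wAAAAAAAP/wAD/h/AADAAAAAP/wAD/AAAAHgAAAAP/4AD/AAAAHwAAAAP/4AA="/>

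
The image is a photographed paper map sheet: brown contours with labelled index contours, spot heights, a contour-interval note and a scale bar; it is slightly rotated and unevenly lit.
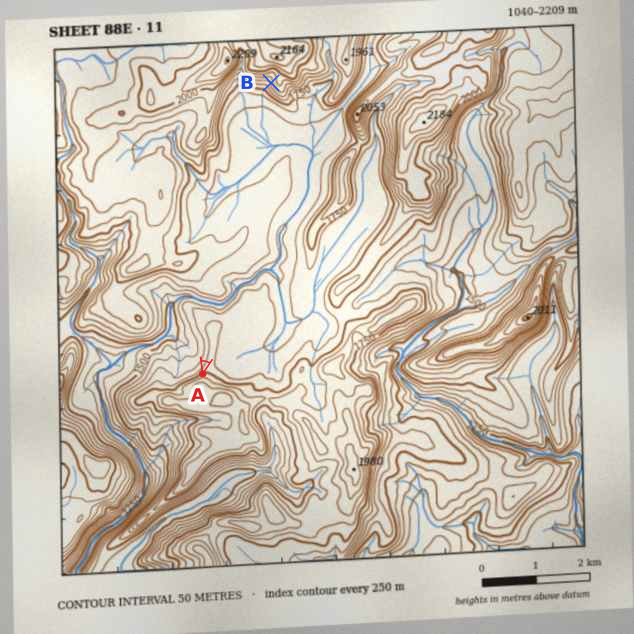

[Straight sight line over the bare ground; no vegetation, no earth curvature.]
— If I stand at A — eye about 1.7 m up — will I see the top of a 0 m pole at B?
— Yes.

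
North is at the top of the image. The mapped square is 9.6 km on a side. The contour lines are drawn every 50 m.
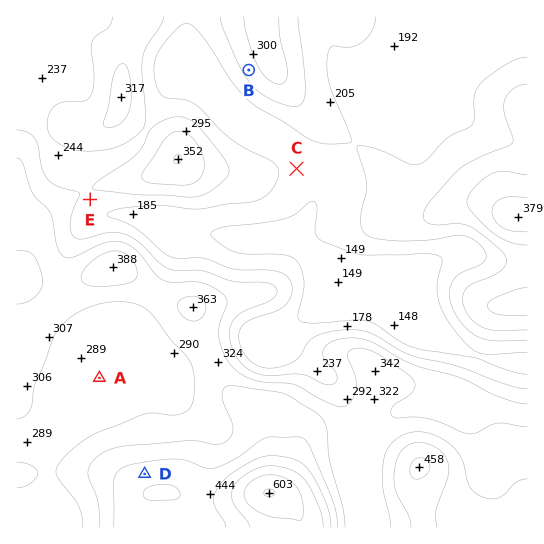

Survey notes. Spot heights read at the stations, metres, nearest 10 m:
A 290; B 270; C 180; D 430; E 240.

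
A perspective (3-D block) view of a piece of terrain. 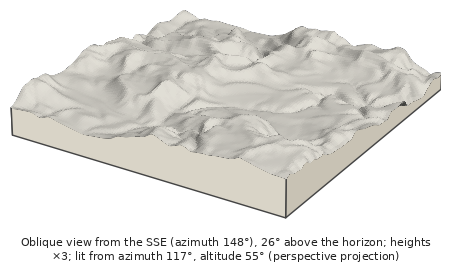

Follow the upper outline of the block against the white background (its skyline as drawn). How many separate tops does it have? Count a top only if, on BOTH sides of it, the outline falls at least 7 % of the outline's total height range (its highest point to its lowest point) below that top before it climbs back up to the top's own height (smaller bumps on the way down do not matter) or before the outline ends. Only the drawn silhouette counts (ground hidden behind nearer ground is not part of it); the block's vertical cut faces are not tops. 2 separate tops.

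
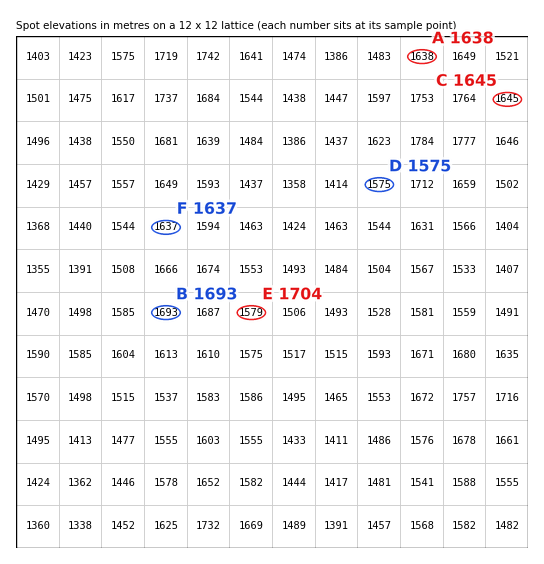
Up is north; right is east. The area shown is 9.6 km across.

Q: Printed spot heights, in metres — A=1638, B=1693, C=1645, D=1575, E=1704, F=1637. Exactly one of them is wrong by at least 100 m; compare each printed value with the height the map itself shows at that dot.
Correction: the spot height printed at E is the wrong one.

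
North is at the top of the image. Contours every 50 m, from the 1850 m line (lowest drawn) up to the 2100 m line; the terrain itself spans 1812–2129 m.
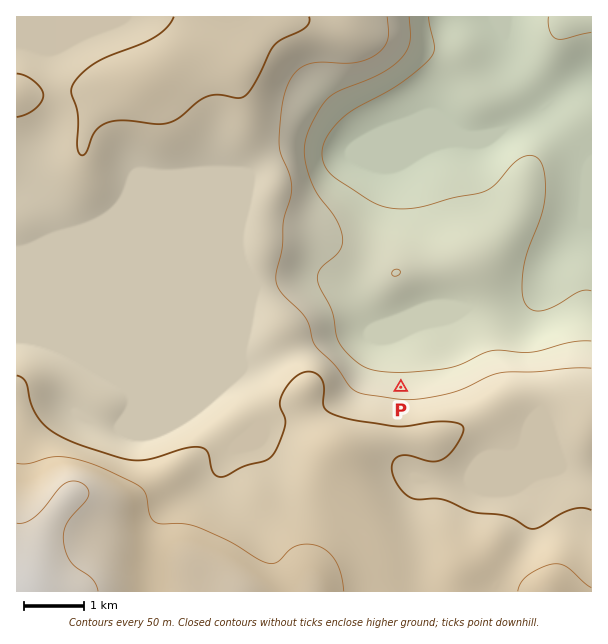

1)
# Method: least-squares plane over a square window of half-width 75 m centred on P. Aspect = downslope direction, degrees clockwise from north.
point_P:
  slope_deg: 7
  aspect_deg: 4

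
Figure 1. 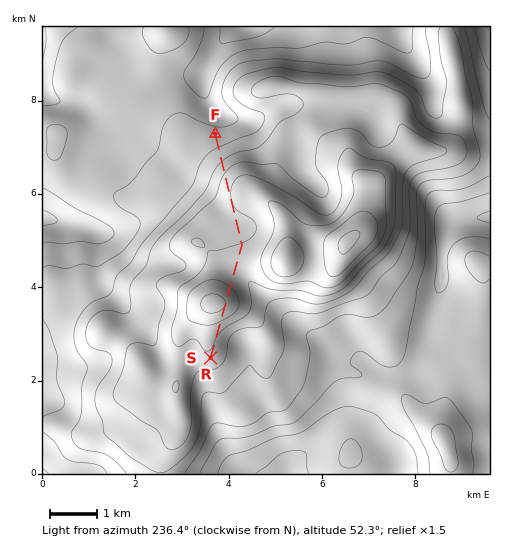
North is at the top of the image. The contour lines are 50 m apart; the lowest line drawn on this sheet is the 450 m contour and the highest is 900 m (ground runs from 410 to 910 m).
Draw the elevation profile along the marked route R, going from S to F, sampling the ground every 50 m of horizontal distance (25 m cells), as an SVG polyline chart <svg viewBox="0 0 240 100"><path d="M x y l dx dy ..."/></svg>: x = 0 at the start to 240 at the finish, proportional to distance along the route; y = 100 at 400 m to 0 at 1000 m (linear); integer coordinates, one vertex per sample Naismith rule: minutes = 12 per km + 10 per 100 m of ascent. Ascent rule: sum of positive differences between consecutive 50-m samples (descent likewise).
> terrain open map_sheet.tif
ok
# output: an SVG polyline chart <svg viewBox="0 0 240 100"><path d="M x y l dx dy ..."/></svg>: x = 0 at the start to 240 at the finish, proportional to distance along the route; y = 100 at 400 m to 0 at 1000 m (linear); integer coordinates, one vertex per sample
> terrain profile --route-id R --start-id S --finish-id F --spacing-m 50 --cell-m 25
<svg viewBox="0 0 240 100"><path d="M0 44l2-1 3 0 2-1 3 0 2 0 3 0 2 0 2 0 3 0 2-1 3 0 2-1 2-1 3-2 2-1 3-2 2-2 3-2 2-1 2-2 3-1 2-1 3 0 2 0 2 0 3 1 2 1 3 1 2 2 3 1 2 2 2 1 3 2 2 1 3 1 2 1 3 1 2 0 2 0 3 0 2 0 3 0 2 0 2 0 3 0 2 0 3 0 2 1 3 0 2 0 2 1 3 0 2 0 3 1 2 0 2 0 3 0 2 0 3 0 2 0 3 0 2 0 2 0 3-1 2 0 3 0 2 0 2 0 3 0 2 0 3 0 2 0 3 0 2 1 2 0 3 1 2 0 3 1 2 1 3 1 2 2 2 1 3 2 2 1 3 2 2 2 2 1 3 2 2 1 3 2 2 1 3 1 2 1 2 1 3 1 2 1 3 1 2 1 2 1 1 0"/></svg>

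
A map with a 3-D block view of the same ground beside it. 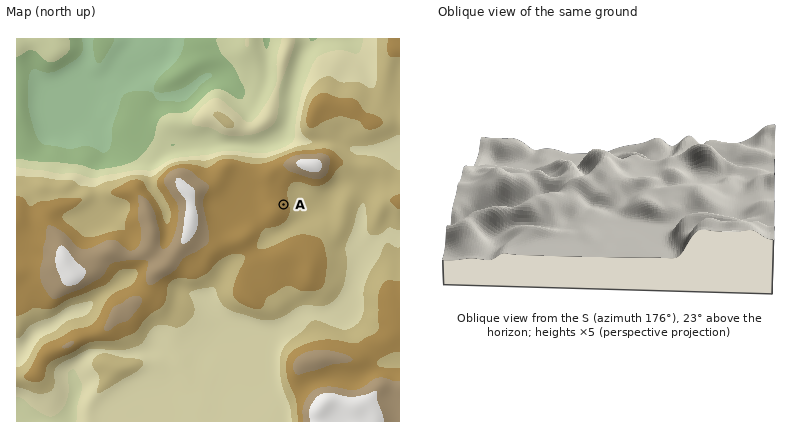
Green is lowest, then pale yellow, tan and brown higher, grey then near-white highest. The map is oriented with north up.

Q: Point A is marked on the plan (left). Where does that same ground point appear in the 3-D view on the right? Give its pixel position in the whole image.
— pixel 680 171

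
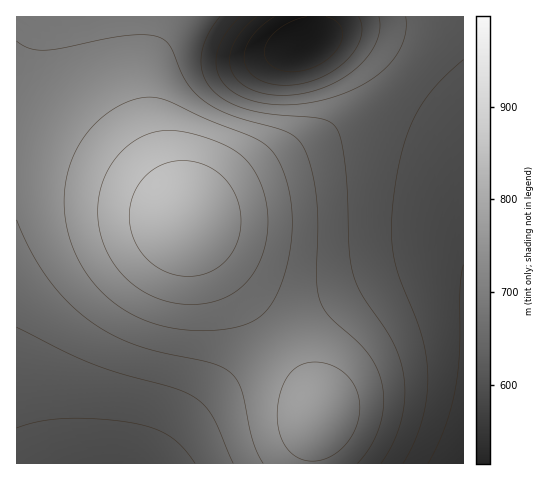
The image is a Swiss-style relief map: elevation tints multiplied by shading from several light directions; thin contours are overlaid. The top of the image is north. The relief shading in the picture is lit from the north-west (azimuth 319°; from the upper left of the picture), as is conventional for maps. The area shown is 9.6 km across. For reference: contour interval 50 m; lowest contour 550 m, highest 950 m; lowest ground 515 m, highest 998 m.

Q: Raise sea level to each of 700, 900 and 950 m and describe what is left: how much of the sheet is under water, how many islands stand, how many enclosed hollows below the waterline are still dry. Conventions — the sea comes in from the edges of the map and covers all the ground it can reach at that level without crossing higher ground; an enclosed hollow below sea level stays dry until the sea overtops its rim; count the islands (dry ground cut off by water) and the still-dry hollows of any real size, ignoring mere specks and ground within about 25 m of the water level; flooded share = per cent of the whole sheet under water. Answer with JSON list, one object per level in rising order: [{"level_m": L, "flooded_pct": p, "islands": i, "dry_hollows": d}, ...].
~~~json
[{"level_m": 700, "flooded_pct": 21, "islands": 0, "dry_hollows": 0}, {"level_m": 900, "flooded_pct": 88, "islands": 1, "dry_hollows": 0}, {"level_m": 950, "flooded_pct": 95, "islands": 1, "dry_hollows": 0}]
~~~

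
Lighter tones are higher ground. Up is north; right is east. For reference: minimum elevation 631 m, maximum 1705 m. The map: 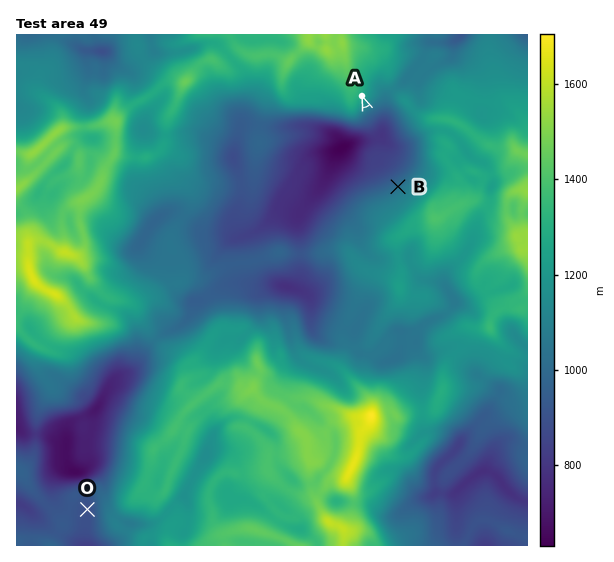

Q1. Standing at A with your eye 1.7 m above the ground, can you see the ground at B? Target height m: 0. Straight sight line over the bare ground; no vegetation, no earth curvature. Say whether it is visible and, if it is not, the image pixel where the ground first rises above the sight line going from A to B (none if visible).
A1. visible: true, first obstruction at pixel None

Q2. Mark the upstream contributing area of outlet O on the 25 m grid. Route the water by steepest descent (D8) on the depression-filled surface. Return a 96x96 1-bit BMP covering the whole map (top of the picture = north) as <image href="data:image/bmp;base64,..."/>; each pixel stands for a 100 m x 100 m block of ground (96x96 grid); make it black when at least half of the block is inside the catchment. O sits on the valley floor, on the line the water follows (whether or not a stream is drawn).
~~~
<image width="96" height="96" href="data:image/bmp;base64,Qk2+BAAAAAAAAD4AAAAoAAAAYAAAAGAAAAABAAEAAAAAAIAEAAATCwAAEwsAAAIAAAAAAAAA////AAAAAAAAAAAP/gAP+AAAAAAAAAEf/gB//AAAAAAAAAf//wP//AAAAAAAAB//////+AAAAAAAAB//////4AAAAAAAAD//////wAAAAAAAAH//////gAAAAAAAB///////gAAAAAAAB///////AAAAAAAABwH/////gAAAAAAAAAH/////wAAAAAAAAAD/////wAAAAAAAAAD/////+AAAAAAAAAB//////AAAAAAAAAB//////gAAAAAAAAB//////gAAAAAAAAB//////wAAAAAAAAA////+/wAAAAAAAAA////+fwAAAAAAAAAf///+PwAAAAAAAAAH///8P4AAAAAAAAAH///4P4AAAAAAAAAD///4H8AAAAAAAAAD///wD8AAAAAAAAAB///gAAAAAAAAAAAA///AAAAAAAAAAAAAf/8AAAAAAAAAAAAAP/wAAAAAAAAAAAAAD/gAAAAAAAAAAAAAB8AAAAAAAAAAAAAAAgAAAAAAAAAAAAAAAAAAAAAAAAAAAAAAAAAAAAAAAAAAAAAAAAAAAAAAAAAAAAAAAAAAAAAAAAAAAAAAAAAAAAAAAAAAAAAAAAAAAAAAAAAAAAAAAAAAAAAAAAAAAAAAAAAAAAAAAAAAAAAAAAAAAAAAAAAAAAAAAAAAAAAAAAAAAAAAAAAAAAAAAAAAAAAAAAAAAAAAAAAAAAAAAAAAAAAAAAAAAAAAAAAAAAAAAAAAAAAAAAAAAAAAAAAAAAAAAAAAAAAAAAAAAAAAAAAAAAAAAAAAAAAAAAAAAAAAAAAAAAAAAAAAAAAAAAAAAAAAAAAAAAAAAAAAAAAAAAAAAAAAAAAAAAAAAAAAAAAAAAAAAAAAAAAAAAAAAAAAAAAAAAAAAAAAAAAAAAAAAAAAAAAAAAAAAAAAAAAAAAAAAAAAAAAAAAAAAAAAAAAAAAAAAAAAAAAAAAAAAAAAAAAAAAAAAAAAAAAAAAAAAAAAAAAAAAAAAAAAAAAAAAAAAAAAAAAAAAAAAAAAAAAAAAAAAAAAAAAAAAAAAAAAAAAAAAAAAAAAAAAAAAAAAAAAAAAAAAAAAAAAAAAAAAAAAAAAAAAAAAAAAAAAAAAAAAAAAAAAAAAAAAAAAAAAAAAAAAAAAAAAAAAAAAAAAAAAAAAAAAAAAAAAAAAAAAAAAAAAAAAAAAAAAAAAAAAAAAAAAAAAAAAAAAAAAAAAAAAAAAAAAAAAAAAAAAAAAAAAAAAAAAAAAAAAAAAAAAAAAAAAAAAAAAAAAAAAAAAAAAAAAAAAAAAAAAAAAAAAAAAAAAAAAAAAAAAAAAAAAAAAAAAAAAAAAAAAAAAAAAAAAAAAAAAAAAAAAAAAAAAAAAAAAAAAAAAAAAAAAAAAAAAAAAAAAAAAAAAAAAAAAAAAAAAAAAAAAAAAAAAAAAAAAAAAAAAAAAAAAAAAAAAAAAAAAAAAAAAAAAAAAAAAAAAAAAAAAAAAAAAAAAAAAAAAAAAAAAAAAAAAAAAAAAAAAAAAAAAAAAAAAAAAAAAAAAAAAAAAAAAAAAAAAAA="/>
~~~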